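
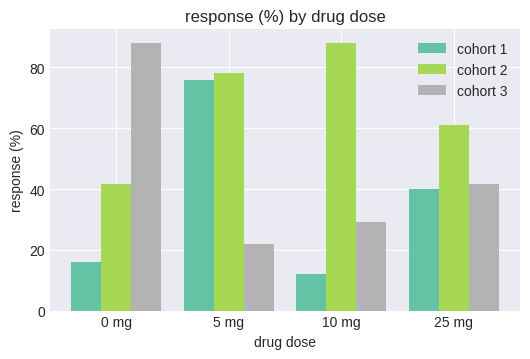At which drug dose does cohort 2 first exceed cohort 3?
0 mg: cohort 2 ≈ 40 vs cohort 3 ≈ 90 (not yet); 5 mg: cohort 2 ≈ 80 vs cohort 3 ≈ 20 (first crossover).

5 mg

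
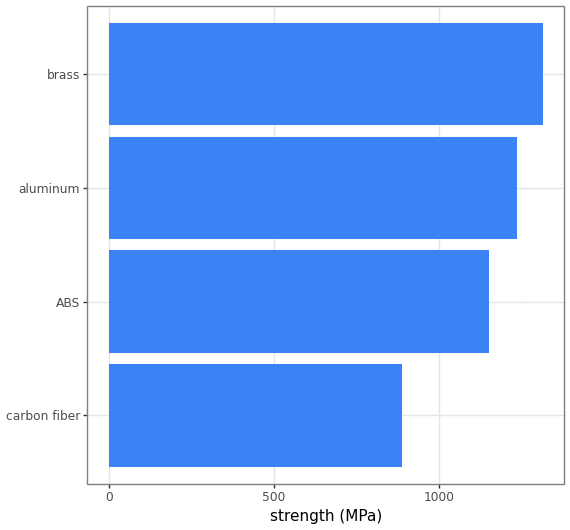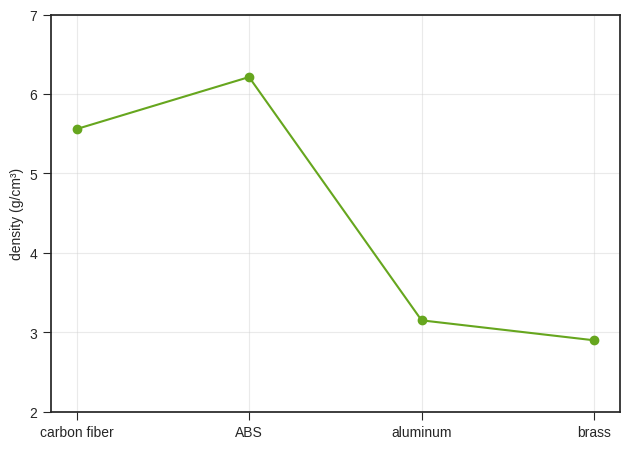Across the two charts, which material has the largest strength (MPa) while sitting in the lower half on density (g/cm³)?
brass

Chart 2 median density (g/cm³) ≈ 4; below-median materials: aluminum, brass. Among those, brass has the highest strength (MPa) (≈ 1400).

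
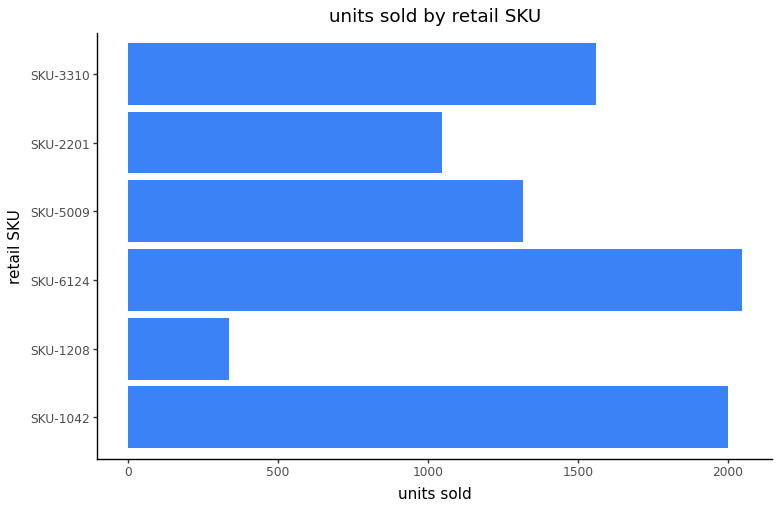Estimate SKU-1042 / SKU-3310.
SKU-1042 ≈ 2000, SKU-3310 ≈ 1600; 2000/1600 ≈ 1.25.

≈ 1.25×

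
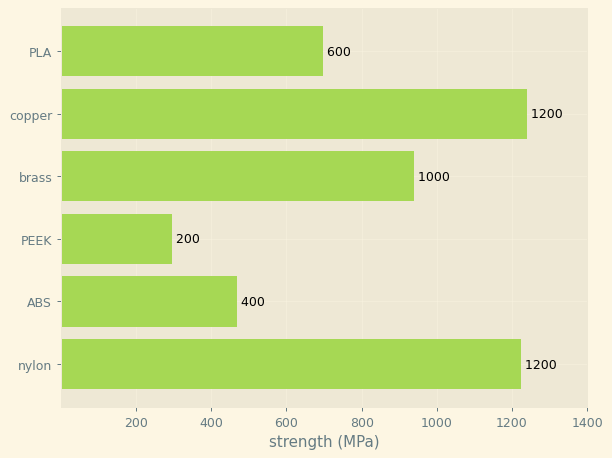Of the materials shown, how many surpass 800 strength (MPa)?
Above 800: copper, brass, nylon.

3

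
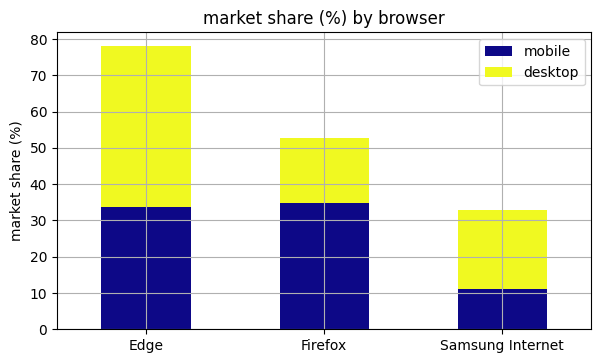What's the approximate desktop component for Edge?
≈ 50

desktop top ≈ 80, bottom ≈ 30; segment ≈ 50.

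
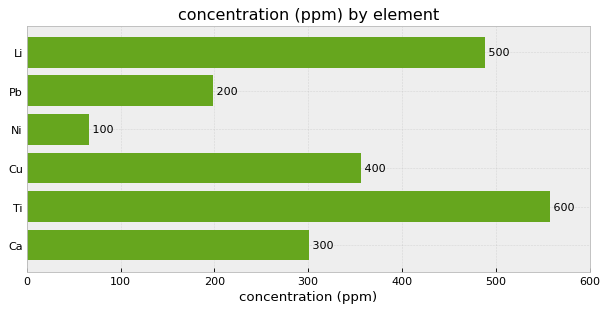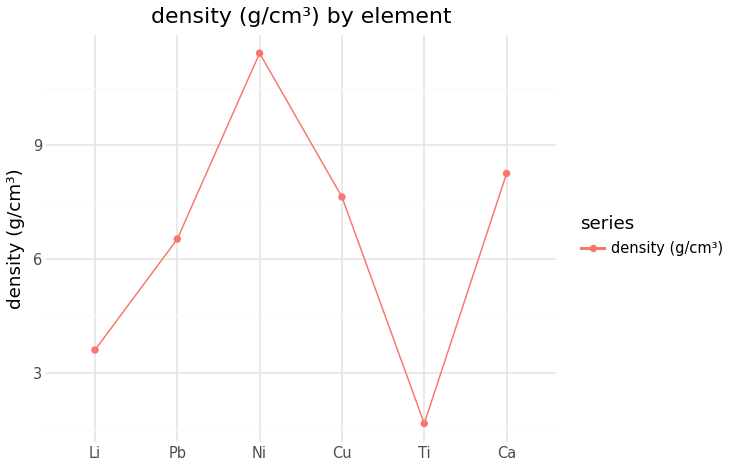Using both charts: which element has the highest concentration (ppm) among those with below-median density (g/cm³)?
Ti

Chart 2 median density (g/cm³) ≈ 8; below-median elements: Li, Pb, Ti. Among those, Ti has the highest concentration (ppm) (≈ 600).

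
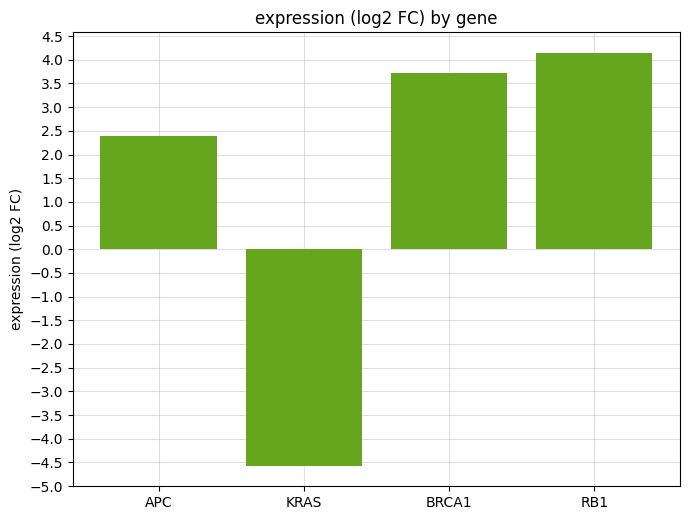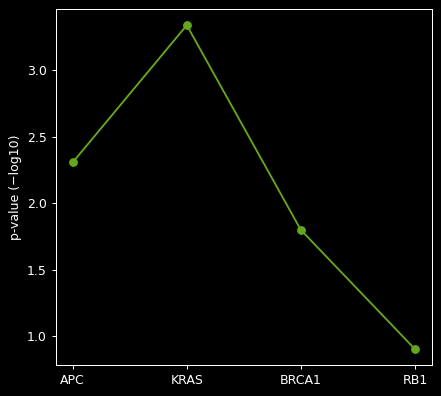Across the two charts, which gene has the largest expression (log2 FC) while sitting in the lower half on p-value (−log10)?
RB1

Chart 2 median p-value (−log10) ≈ 2; below-median genes: BRCA1, RB1. Among those, RB1 has the highest expression (log2 FC) (≈ 4).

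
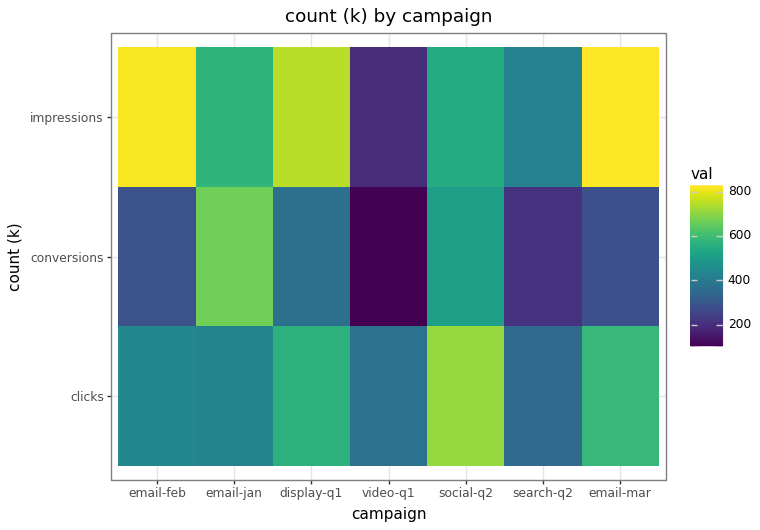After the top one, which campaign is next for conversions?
social-q2

Top 3 for conversions: email-jan ≈ 700, social-q2 ≈ 500, display-q1 ≈ 400.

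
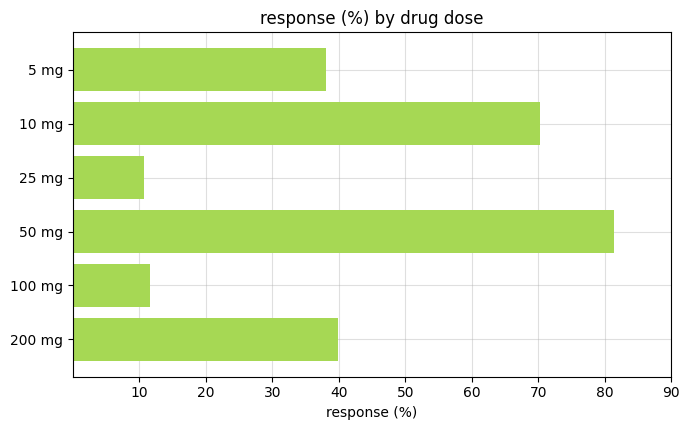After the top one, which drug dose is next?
10 mg

Top 3: 50 mg ≈ 80, 10 mg ≈ 70, 200 mg ≈ 40.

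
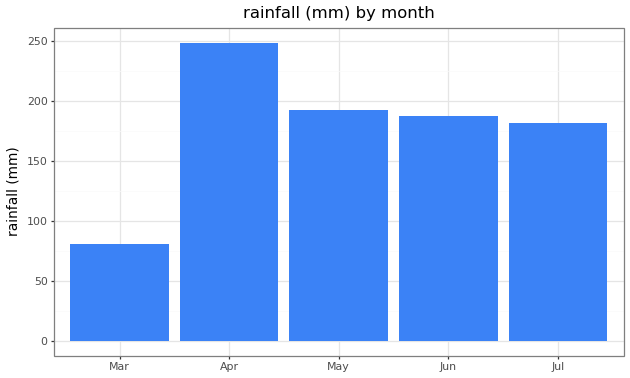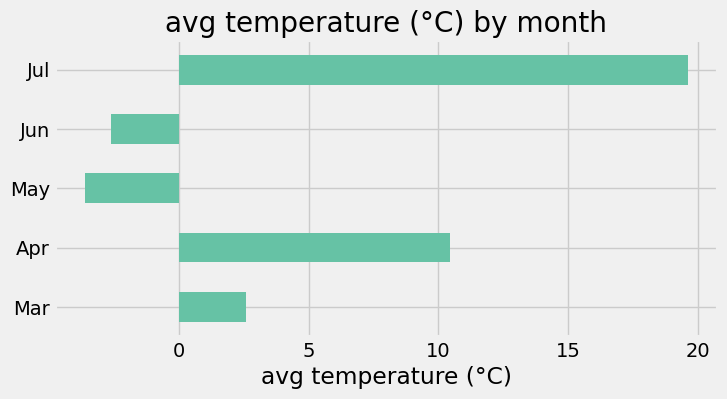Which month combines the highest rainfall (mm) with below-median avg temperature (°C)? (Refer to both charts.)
May

Chart 2 median avg temperature (°C) ≈ 2; below-median months: May, Jun. Among those, May has the highest rainfall (mm) (≈ 200).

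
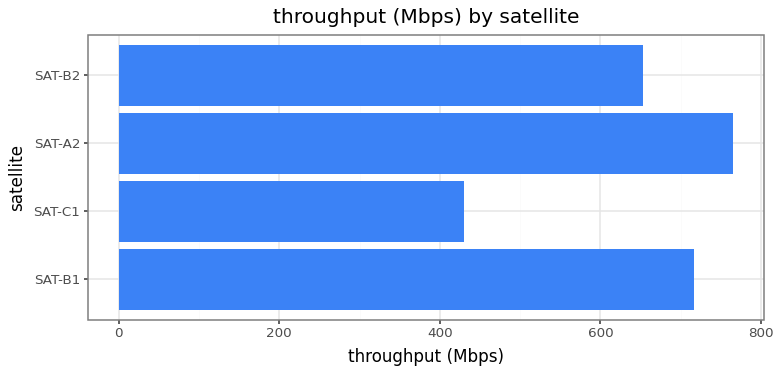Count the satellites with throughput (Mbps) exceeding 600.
Above 600: SAT-B1, SAT-A2, SAT-B2.

3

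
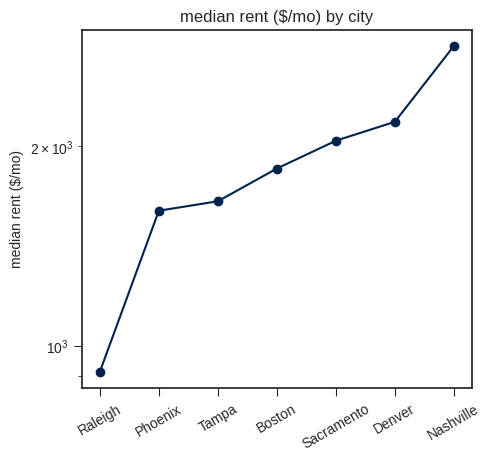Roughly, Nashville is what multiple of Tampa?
≈ 1.75×

Nashville ≈ 2800, Tampa ≈ 1600; 2800/1600 ≈ 1.75.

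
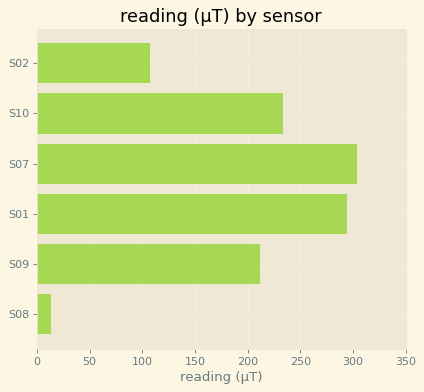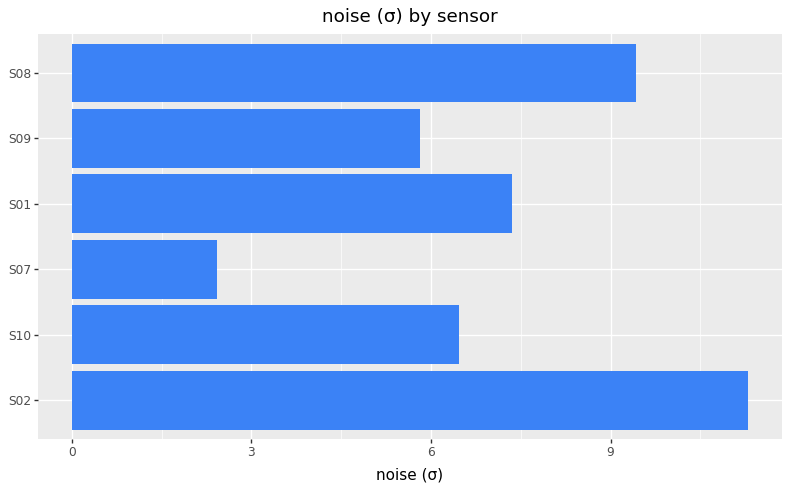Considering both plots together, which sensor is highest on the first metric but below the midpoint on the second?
Chart 2 median noise (σ) ≈ 6; below-median sensors: S10, S07, S09. Among those, S07 has the highest reading (µT) (≈ 300).

S07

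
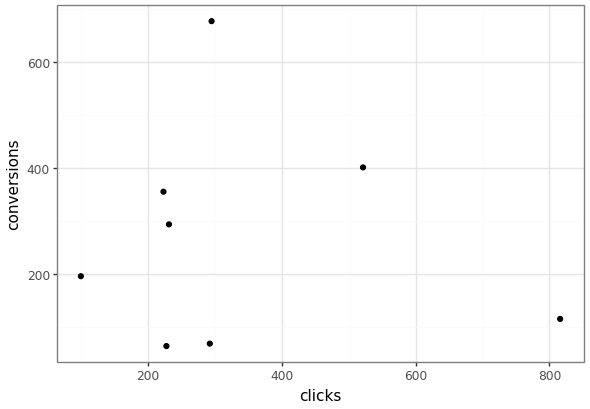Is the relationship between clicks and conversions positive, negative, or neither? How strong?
Points are roughly uncorrelated; weak (|r| ≈ 0.1).

no clear correlation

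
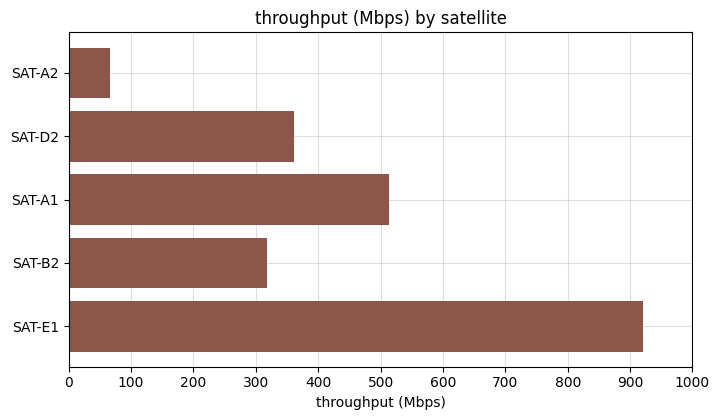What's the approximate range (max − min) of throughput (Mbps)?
≈ 800

Max SAT-E1 ≈ 900, min SAT-A2 ≈ 100; range ≈ 800.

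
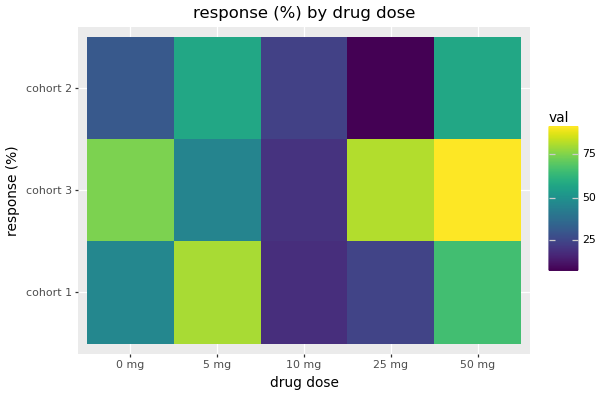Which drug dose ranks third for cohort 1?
0 mg

Top 4 for cohort 1: 5 mg ≈ 80, 50 mg ≈ 70, 0 mg ≈ 50, 25 mg ≈ 20.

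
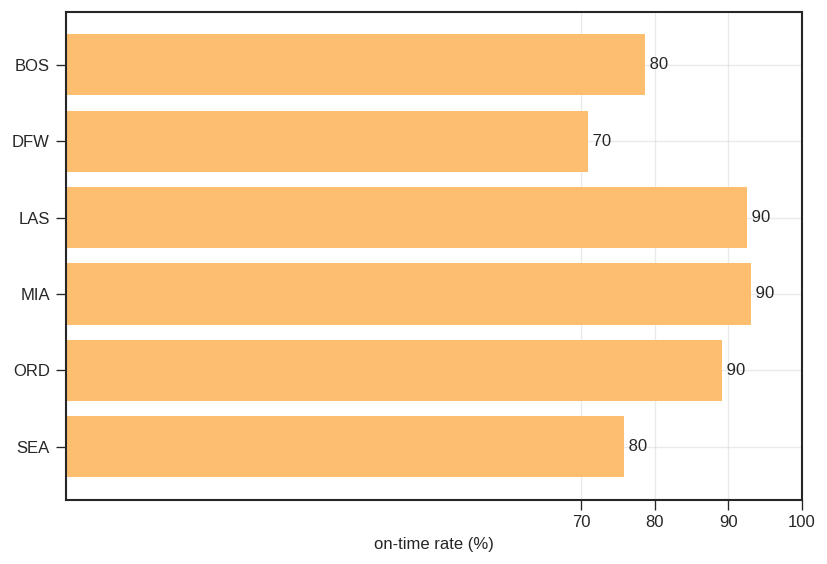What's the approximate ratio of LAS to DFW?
LAS ≈ 90, DFW ≈ 70; 90/70 ≈ 1.29.

≈ 1.29×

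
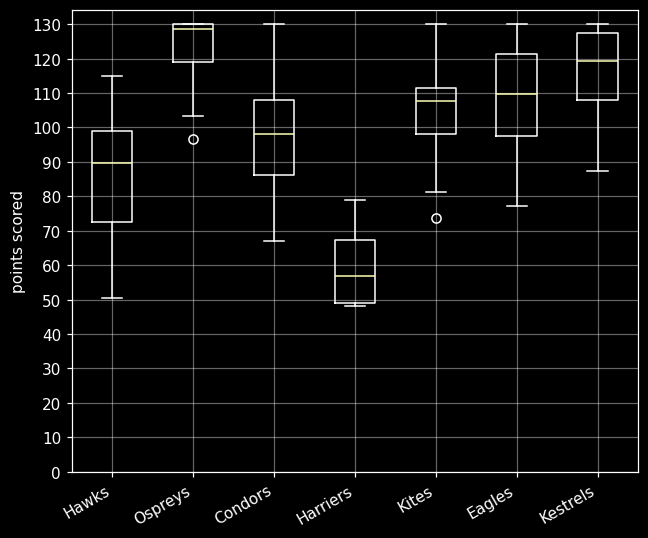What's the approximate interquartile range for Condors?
≈ 20

Q3 ≈ 110, Q1 ≈ 90; IQR ≈ 20.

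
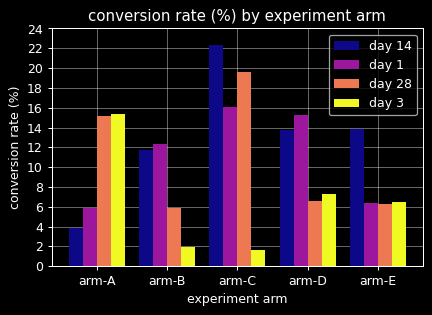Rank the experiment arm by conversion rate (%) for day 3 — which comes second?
arm-D

Top 3 for day 3: arm-A ≈ 16, arm-D ≈ 8, arm-E ≈ 6.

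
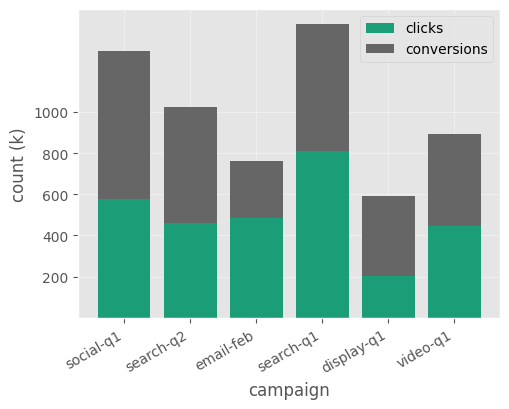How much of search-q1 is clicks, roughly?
≈ 800

clicks top ≈ 800, bottom ≈ 0; segment ≈ 800.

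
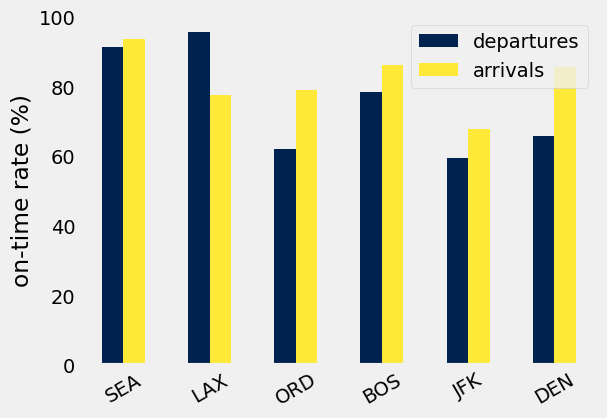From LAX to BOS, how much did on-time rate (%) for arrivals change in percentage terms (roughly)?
LAX ≈ 80, BOS ≈ 90; (90 − 80) / 80 ≈ +12.5%.

≈ +12.5%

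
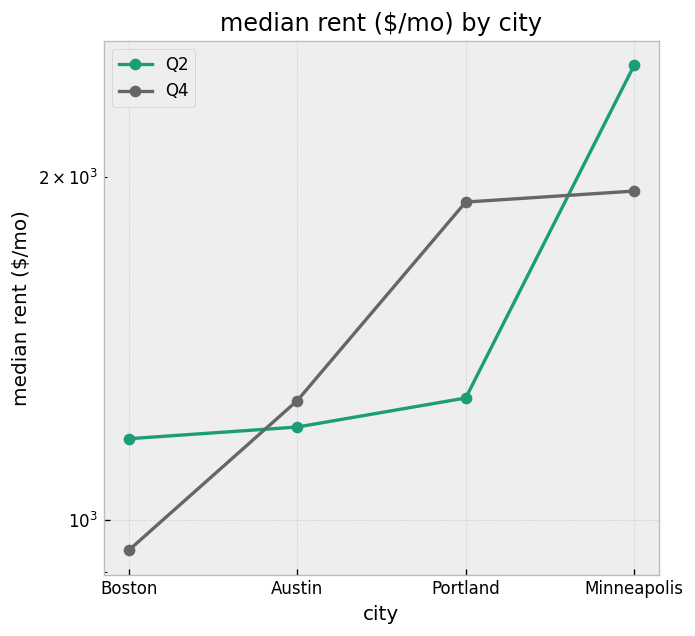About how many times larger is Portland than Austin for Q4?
≈ 1.67×

Portland ≈ 2000, Austin ≈ 1200; 2000/1200 ≈ 1.67.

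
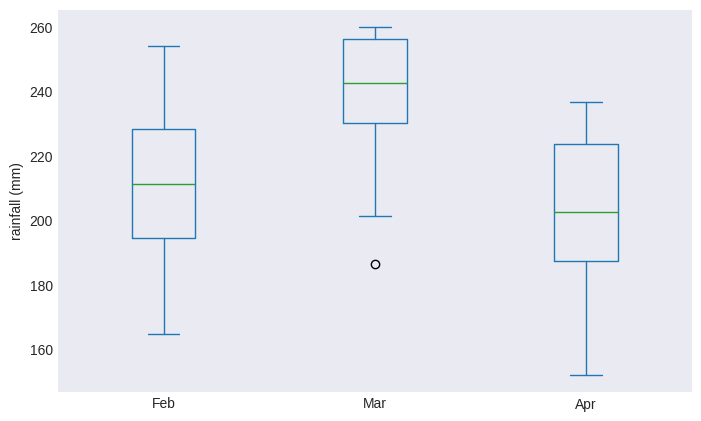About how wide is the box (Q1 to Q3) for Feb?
≈ 35

Q3 ≈ 230, Q1 ≈ 195; IQR ≈ 35.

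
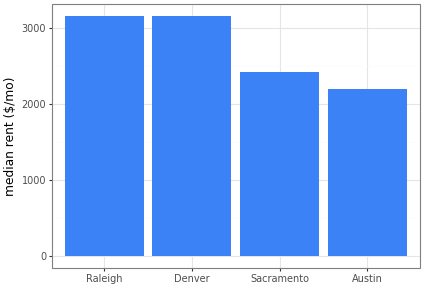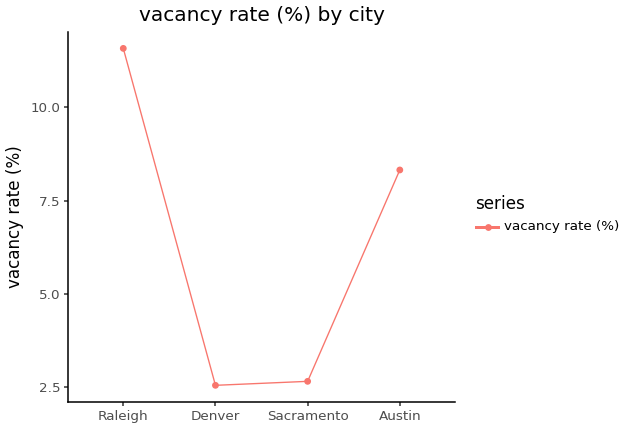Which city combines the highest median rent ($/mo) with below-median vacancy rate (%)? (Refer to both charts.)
Denver

Chart 2 median vacancy rate (%) ≈ 6; below-median cities: Denver, Sacramento. Among those, Denver has the highest median rent ($/mo) (≈ 3000).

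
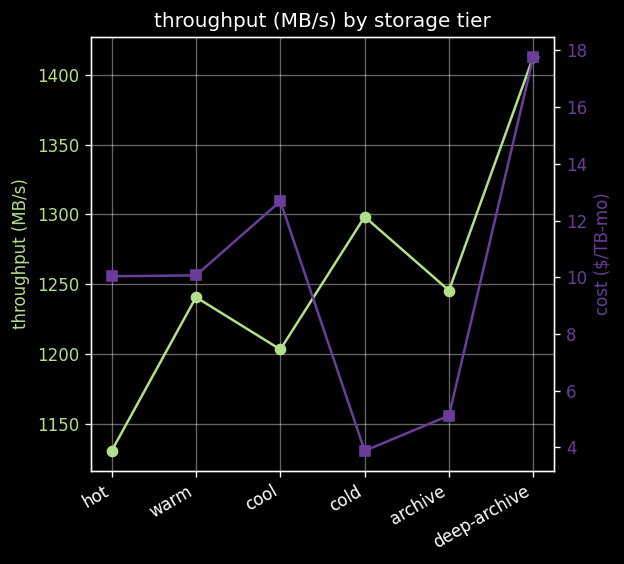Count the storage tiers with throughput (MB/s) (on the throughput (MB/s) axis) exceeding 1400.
1

Above 1400: deep-archive.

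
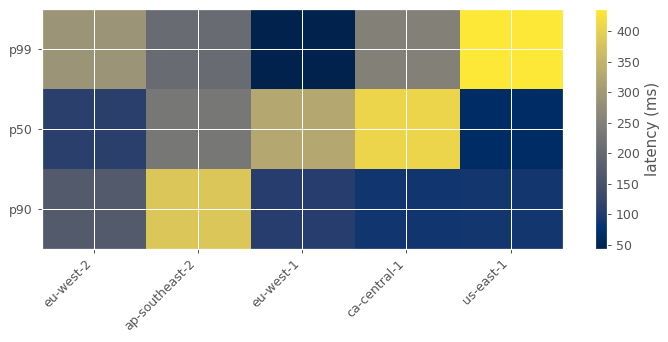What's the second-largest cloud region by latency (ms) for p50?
eu-west-1

Top 3 for p50: ca-central-1 ≈ 400, eu-west-1 ≈ 350, ap-southeast-2 ≈ 250.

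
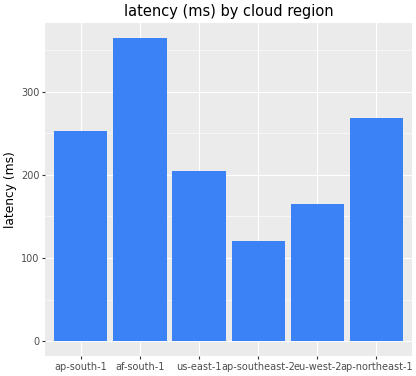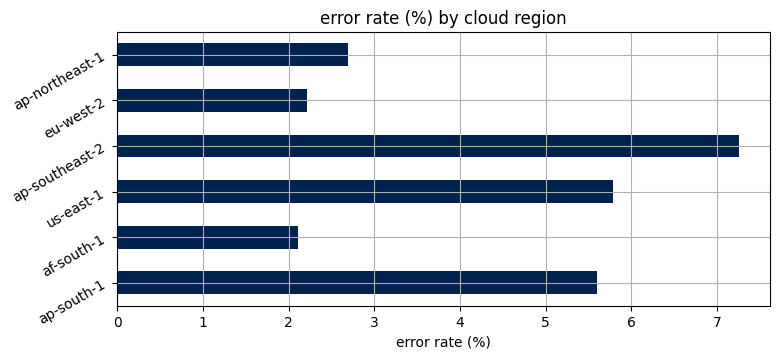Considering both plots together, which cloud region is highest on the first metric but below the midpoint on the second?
af-south-1

Chart 2 median error rate (%) ≈ 4; below-median cloud regions: af-south-1, eu-west-2, ap-northeast-1. Among those, af-south-1 has the highest latency (ms) (≈ 350).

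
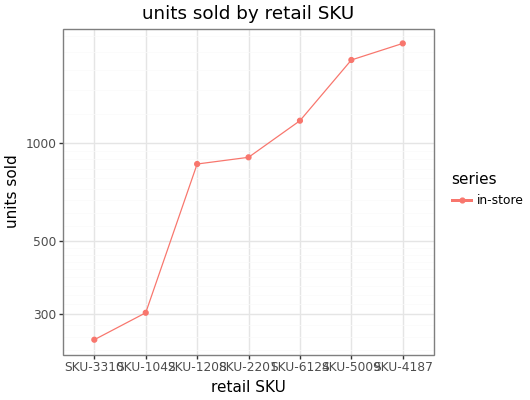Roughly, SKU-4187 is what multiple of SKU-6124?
≈ 1.67×

SKU-4187 ≈ 2000, SKU-6124 ≈ 1200; 2000/1200 ≈ 1.67.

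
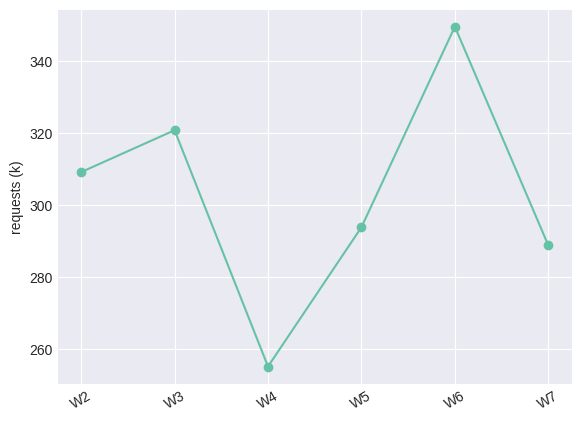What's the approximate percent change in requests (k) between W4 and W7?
≈ +11.5%

W4 ≈ 260, W7 ≈ 290; (290 − 260) / 260 ≈ +11.5%.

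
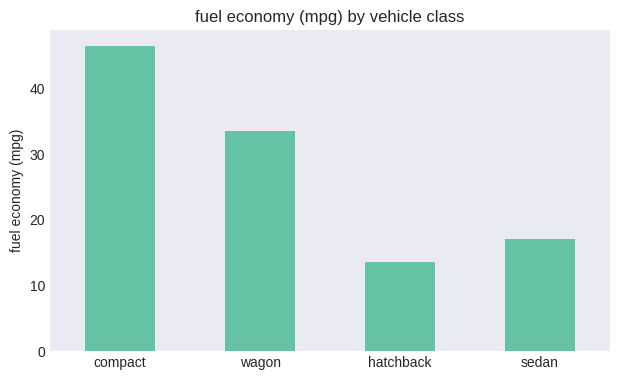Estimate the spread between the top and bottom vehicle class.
≈ 30

Max compact ≈ 45, min hatchback ≈ 15; range ≈ 30.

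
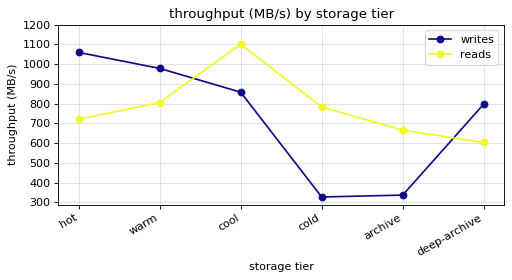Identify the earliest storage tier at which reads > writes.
cool

warm: reads ≈ 800 vs writes ≈ 1000 (not yet); cool: reads ≈ 1100 vs writes ≈ 900 (first crossover).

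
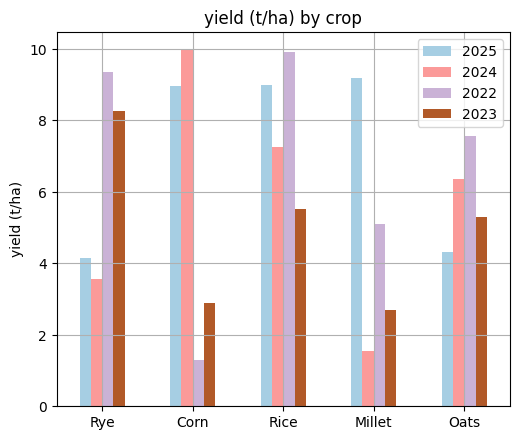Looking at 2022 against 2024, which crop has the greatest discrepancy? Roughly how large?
Corn: 2022 ≈ 1, 2024 ≈ 10 → gap ≈ 9. Next-largest (Rye) is only ≈ 5.

Corn, ≈ 9 t/ha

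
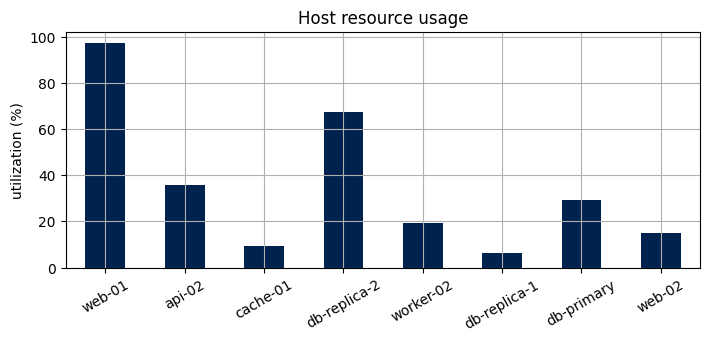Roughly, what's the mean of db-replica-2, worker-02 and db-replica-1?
≈ 33

(70 + 20 + 10) / 3 ≈ 33.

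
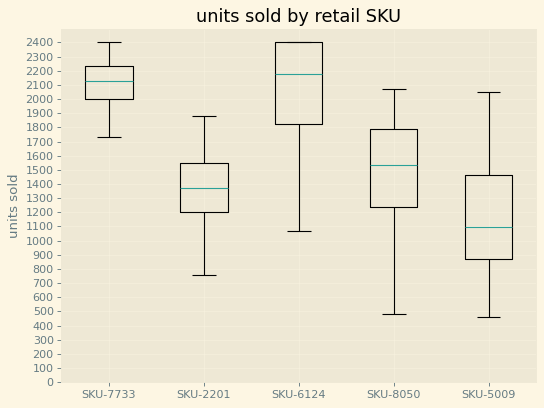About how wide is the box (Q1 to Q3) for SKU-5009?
Q3 ≈ 1500, Q1 ≈ 900; IQR ≈ 600.

≈ 600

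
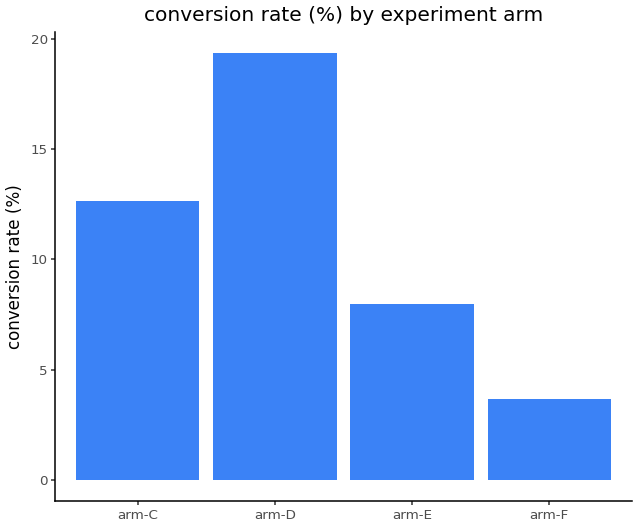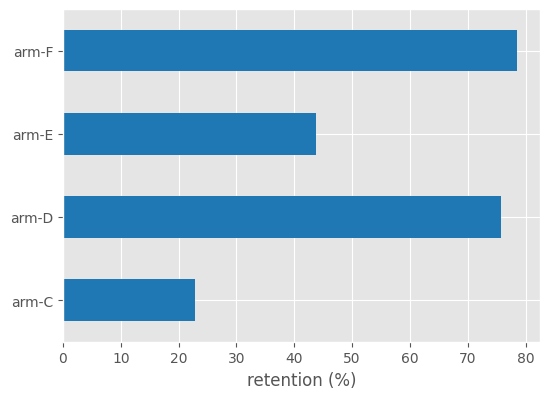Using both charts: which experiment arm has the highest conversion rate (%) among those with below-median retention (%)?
arm-C

Chart 2 median retention (%) ≈ 60; below-median experiment arms: arm-C, arm-E. Among those, arm-C has the highest conversion rate (%) (≈ 12).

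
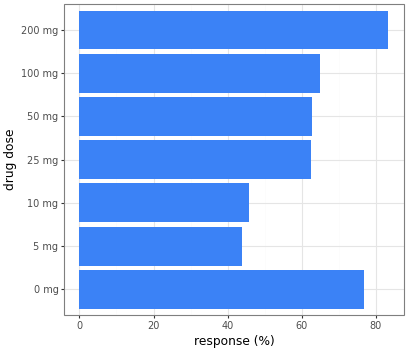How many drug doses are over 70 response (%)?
2

Above 70: 0 mg, 200 mg.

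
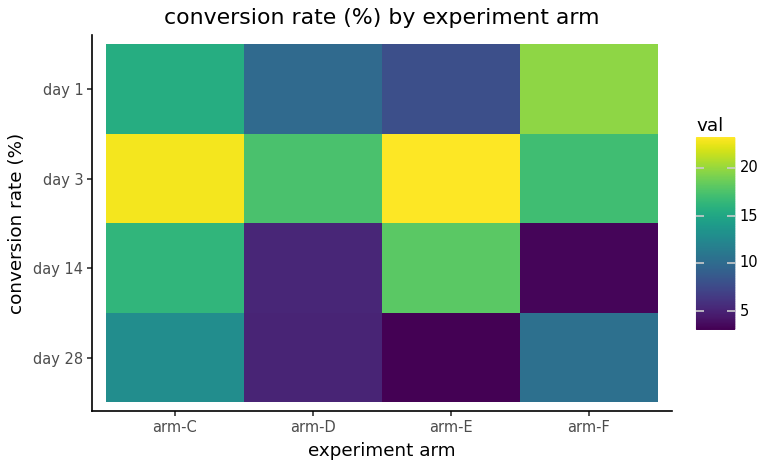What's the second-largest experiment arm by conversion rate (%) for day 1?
Top 3 for day 1: arm-F ≈ 20, arm-C ≈ 16, arm-D ≈ 10.

arm-C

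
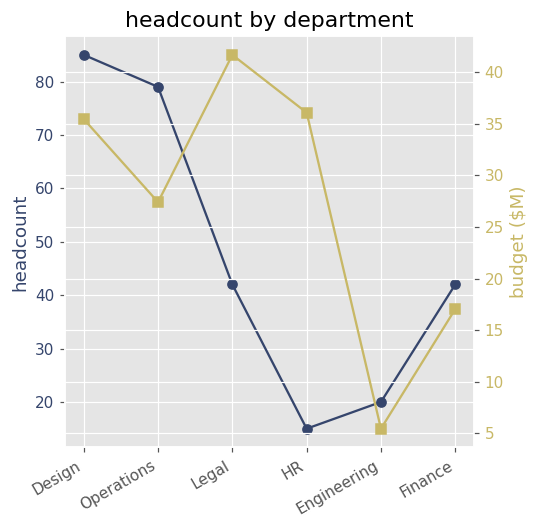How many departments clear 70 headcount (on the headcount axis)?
Above 70: Design, Operations.

2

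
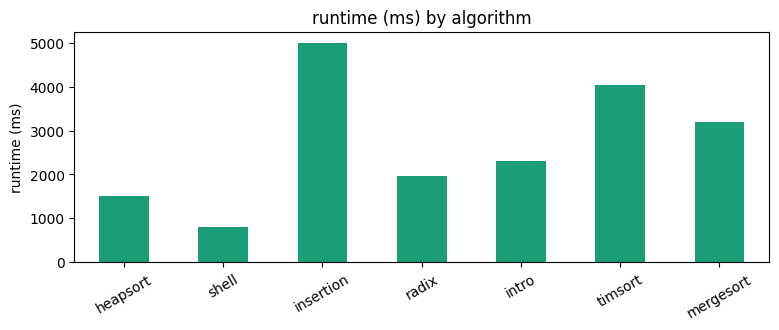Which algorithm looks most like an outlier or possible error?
insertion

insertion ≈ 5000; the rest sit between ≈ 1000 and ≈ 4000.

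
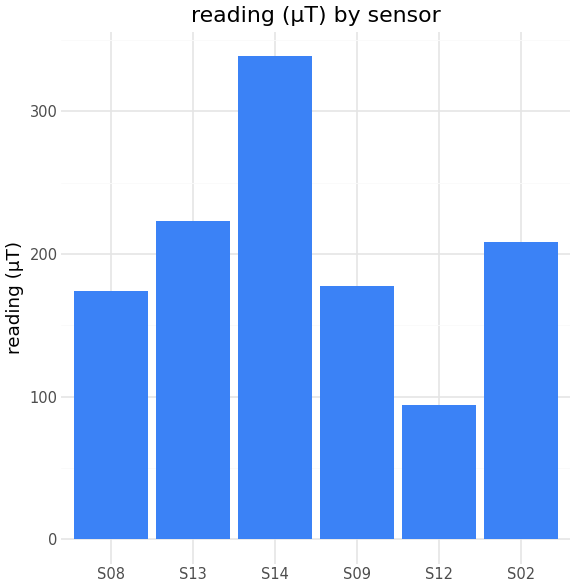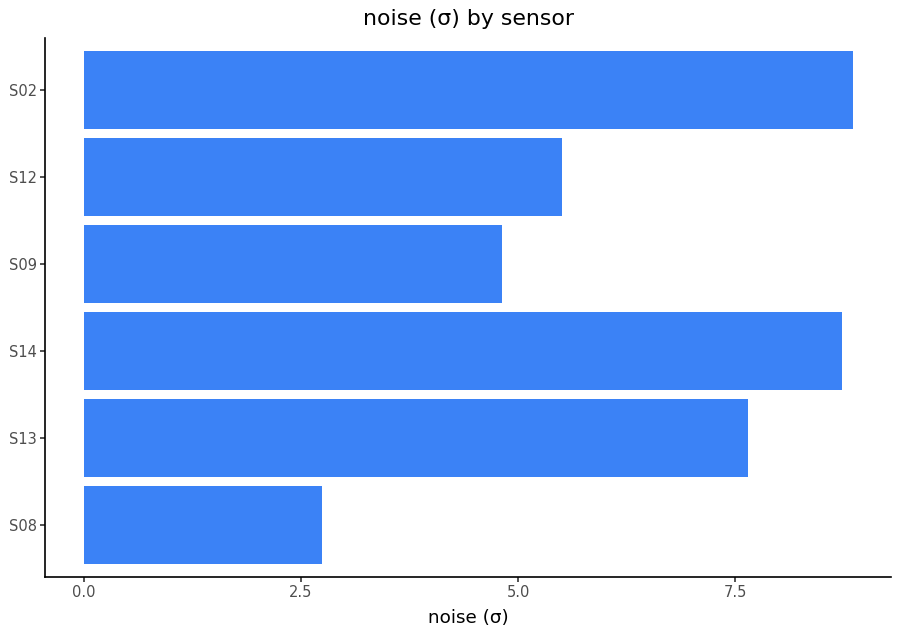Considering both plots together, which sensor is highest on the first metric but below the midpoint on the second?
S09

Chart 2 median noise (σ) ≈ 7; below-median sensors: S08, S09, S12. Among those, S09 has the highest reading (µT) (≈ 200).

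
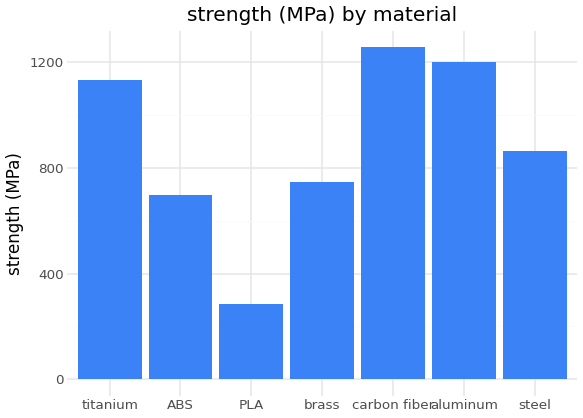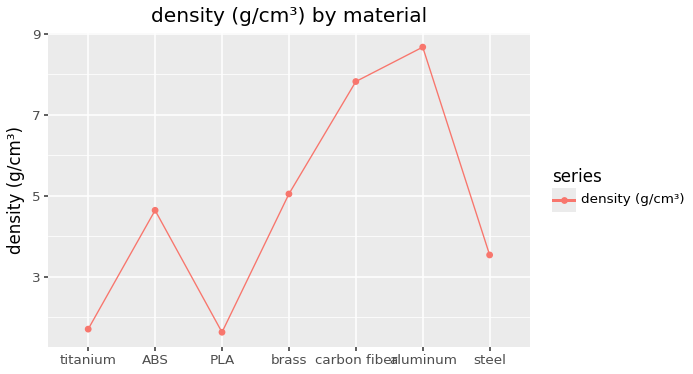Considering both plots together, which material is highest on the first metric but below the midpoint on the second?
Chart 2 median density (g/cm³) ≈ 5; below-median materials: titanium, PLA, steel. Among those, titanium has the highest strength (MPa) (≈ 1200).

titanium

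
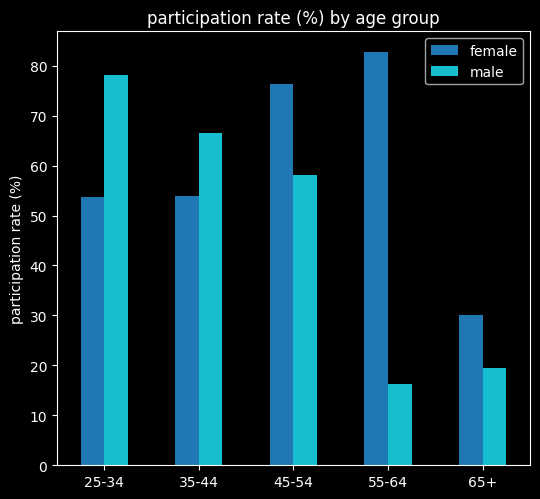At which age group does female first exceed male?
45-54

35-44: female ≈ 50 vs male ≈ 70 (not yet); 45-54: female ≈ 80 vs male ≈ 60 (first crossover).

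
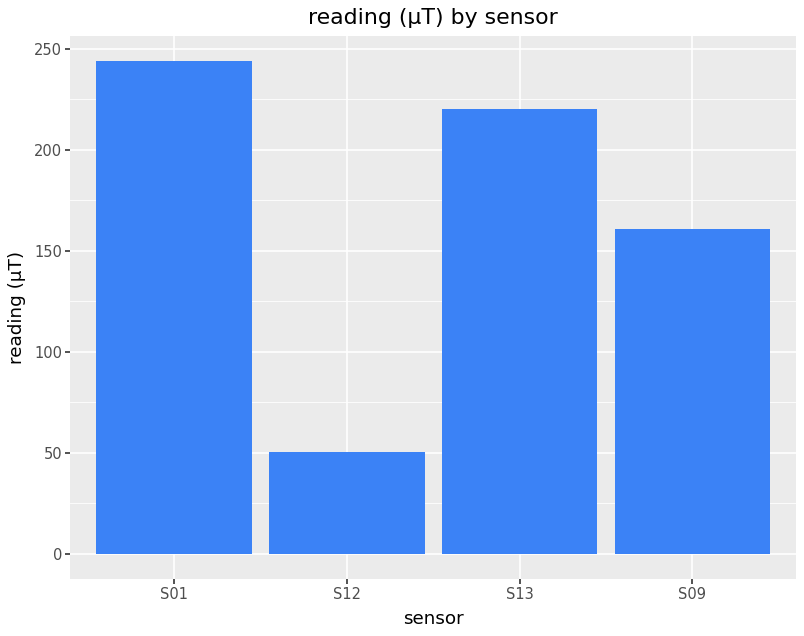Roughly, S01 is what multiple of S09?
≈ 1.67×

S01 ≈ 250, S09 ≈ 150; 250/150 ≈ 1.67.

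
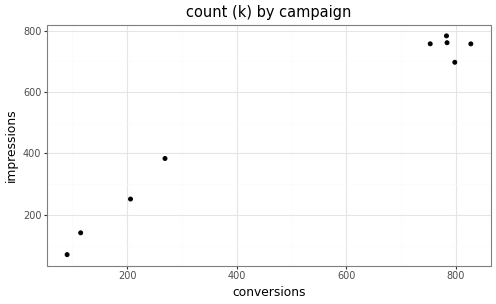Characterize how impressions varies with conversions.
Points are positively correlated; strong (|r| ≈ 1.0).

positive, strong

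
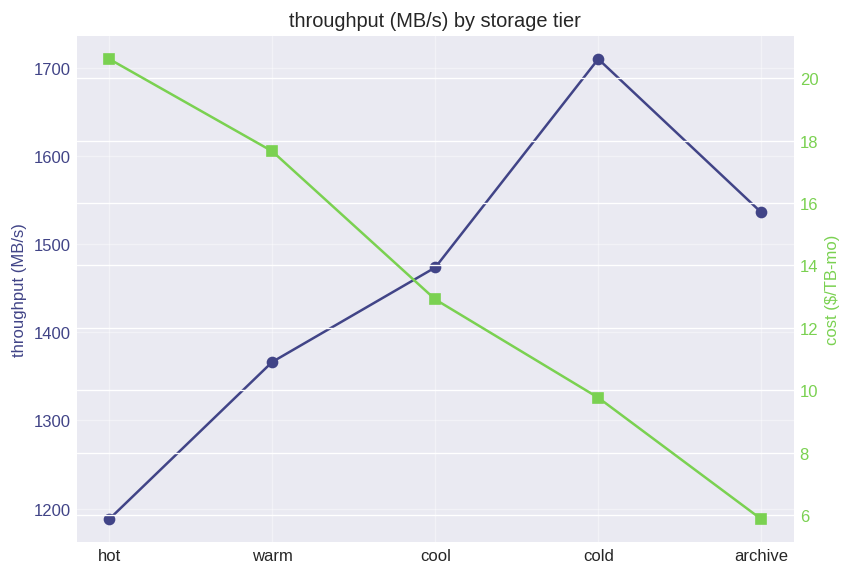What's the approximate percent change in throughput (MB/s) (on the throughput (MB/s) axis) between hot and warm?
hot ≈ 1200, warm ≈ 1350; (1350 − 1200) / 1200 ≈ +12.5%.

≈ +12.5%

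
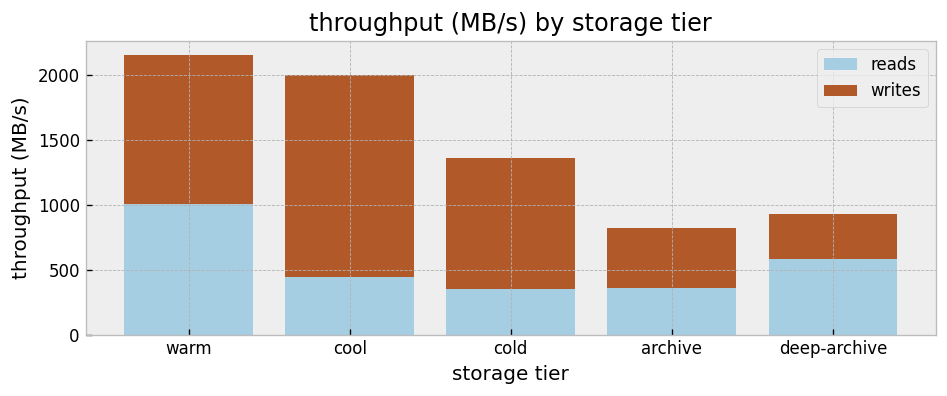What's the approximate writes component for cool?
writes top ≈ 2000, bottom ≈ 400; segment ≈ 1600.

≈ 1600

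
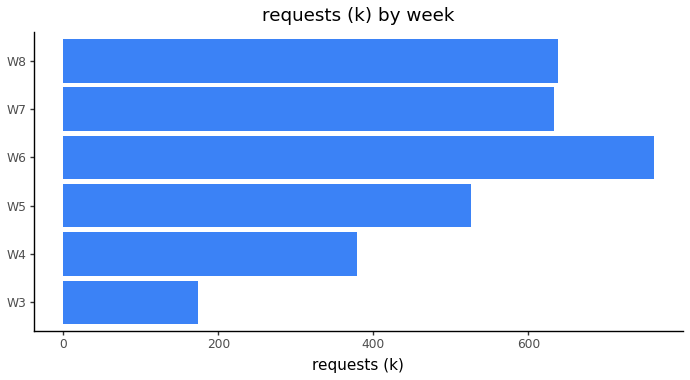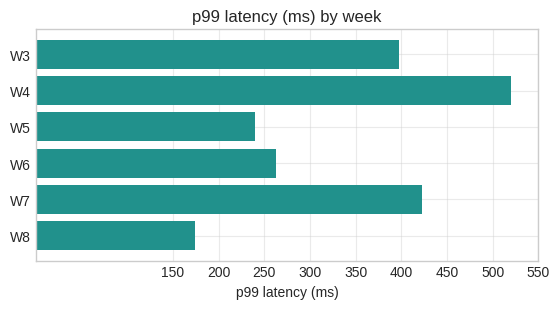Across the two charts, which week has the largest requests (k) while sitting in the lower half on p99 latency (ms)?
W6

Chart 2 median p99 latency (ms) ≈ 350; below-median weeks: W5, W6, W8. Among those, W6 has the highest requests (k) (≈ 800).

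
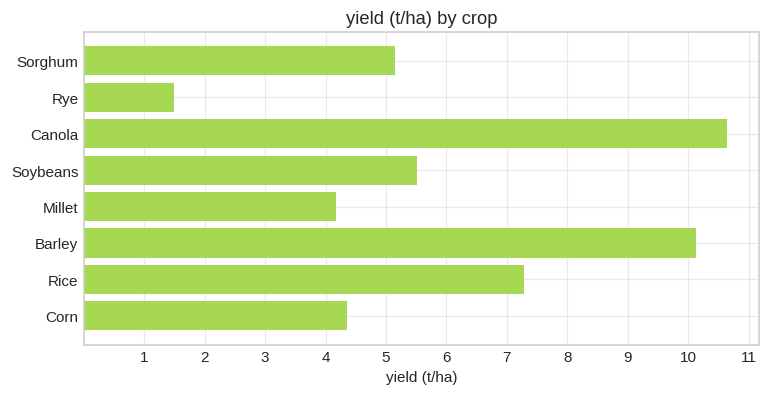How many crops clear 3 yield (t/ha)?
7

Above 3: Sorghum, Canola, Soybeans, Millet, Barley, Rice, Corn.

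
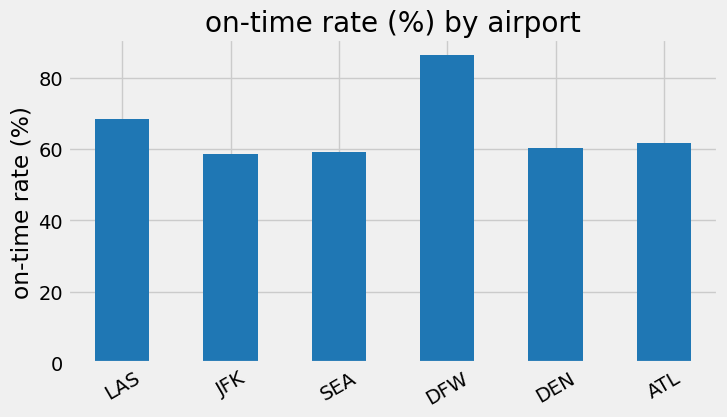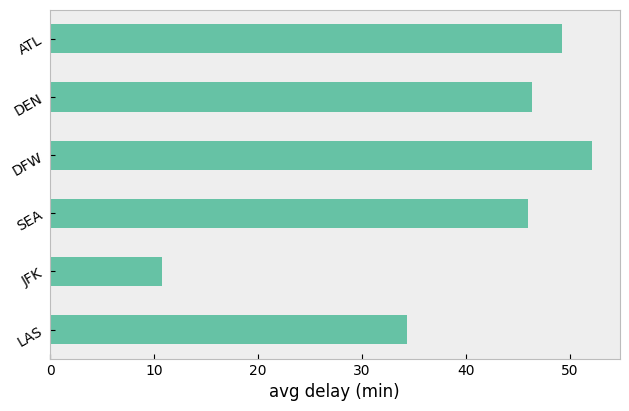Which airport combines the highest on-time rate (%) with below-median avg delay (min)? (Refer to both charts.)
LAS

Chart 2 median avg delay (min) ≈ 45; below-median airports: LAS, JFK, SEA. Among those, LAS has the highest on-time rate (%) (≈ 70).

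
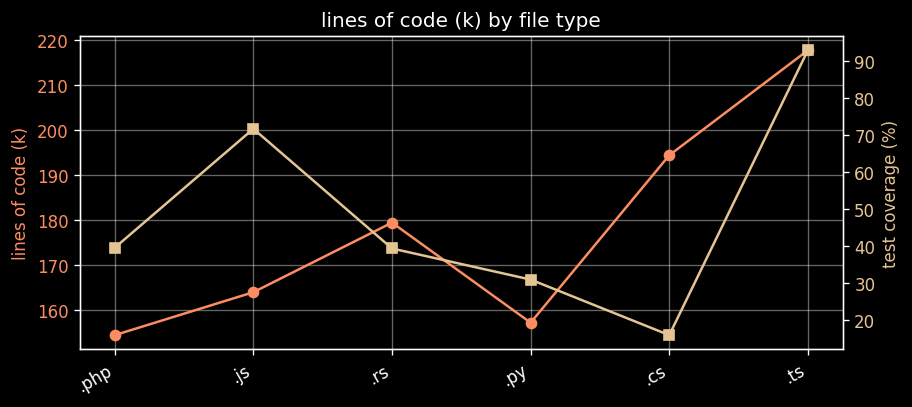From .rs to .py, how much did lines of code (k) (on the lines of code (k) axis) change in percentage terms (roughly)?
≈ -11.1%

.rs ≈ 180, .py ≈ 160; (160 − 180) / 180 ≈ -11.1%.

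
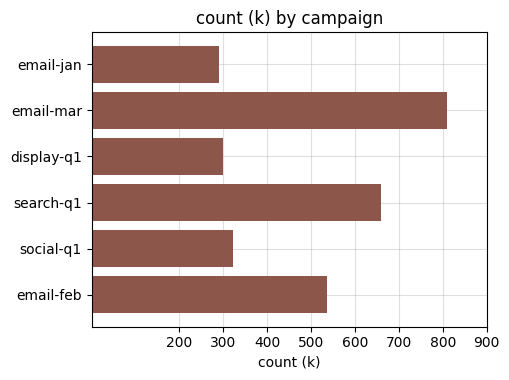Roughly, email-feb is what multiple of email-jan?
≈ 1.67×

email-feb ≈ 500, email-jan ≈ 300; 500/300 ≈ 1.67.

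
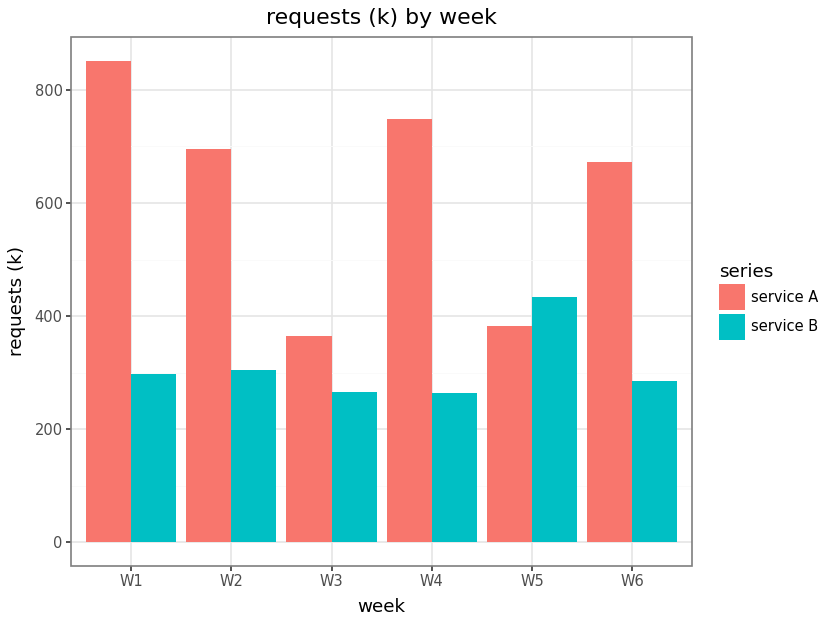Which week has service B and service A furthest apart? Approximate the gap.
W1: service B ≈ 300, service A ≈ 900 → gap ≈ 600. Next-largest (W4) is only ≈ 400.

W1, ≈ 600 k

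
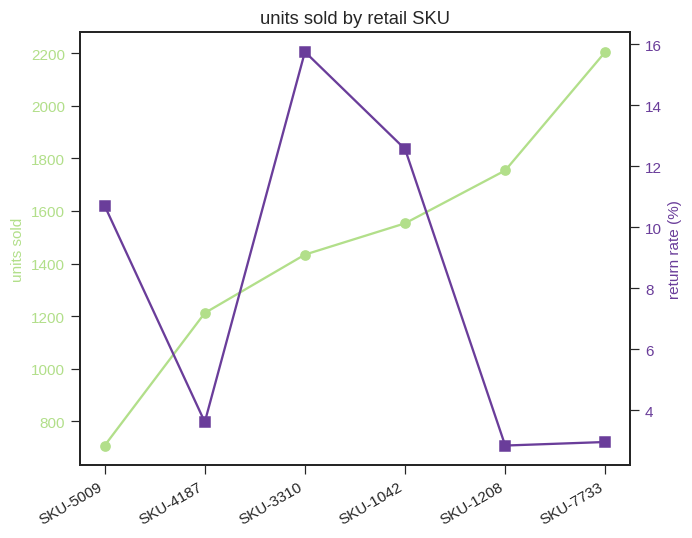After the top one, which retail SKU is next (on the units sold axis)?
Top 3 (on the units sold axis): SKU-7733 ≈ 2200, SKU-1208 ≈ 1800, SKU-1042 ≈ 1600.

SKU-1208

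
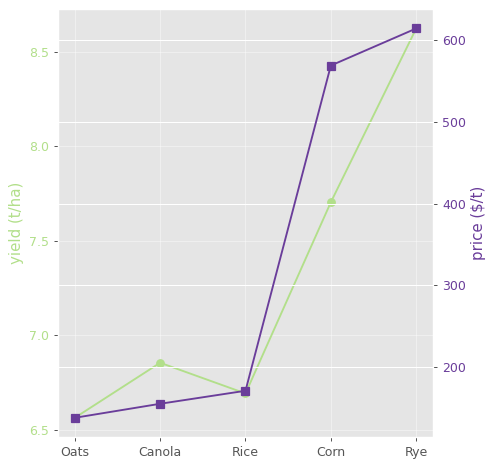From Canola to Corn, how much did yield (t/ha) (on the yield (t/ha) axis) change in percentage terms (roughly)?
≈ +14.7%

Canola ≈ 6.8, Corn ≈ 7.8; (7.8 − 6.8) / 6.8 ≈ +14.7%.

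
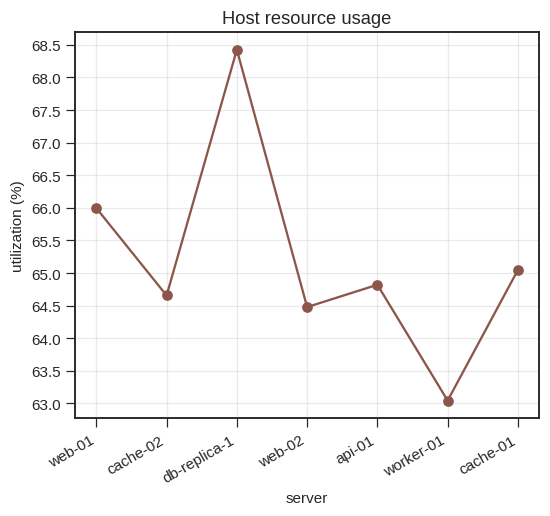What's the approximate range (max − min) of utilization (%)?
Max db-replica-1 ≈ 68.5, min worker-01 ≈ 63.0; range ≈ 5.5.

≈ 5.5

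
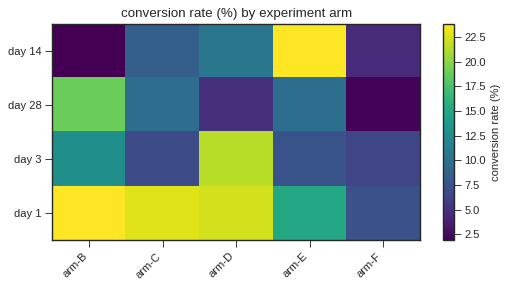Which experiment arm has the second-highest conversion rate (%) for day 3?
arm-B

Top 3 for day 3: arm-D ≈ 22, arm-B ≈ 12, arm-E ≈ 8.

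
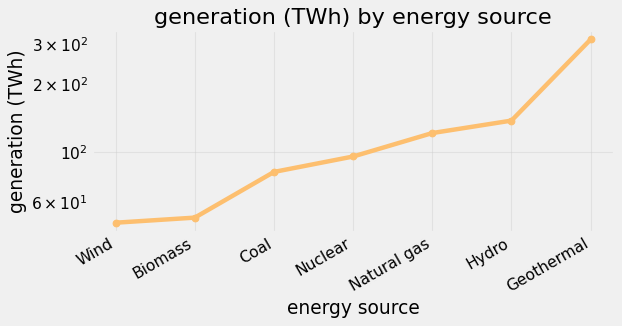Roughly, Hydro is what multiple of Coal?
Hydro ≈ 125, Coal ≈ 75; 125/75 ≈ 1.67.

≈ 1.67×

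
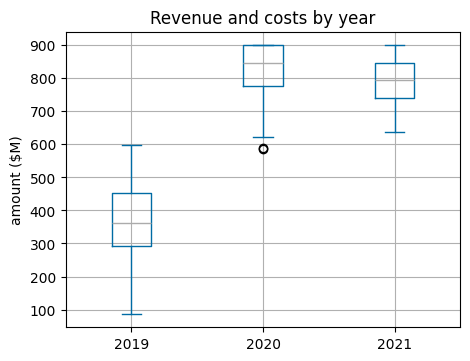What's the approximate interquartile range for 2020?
Q3 ≈ 900, Q1 ≈ 800; IQR ≈ 100.

≈ 100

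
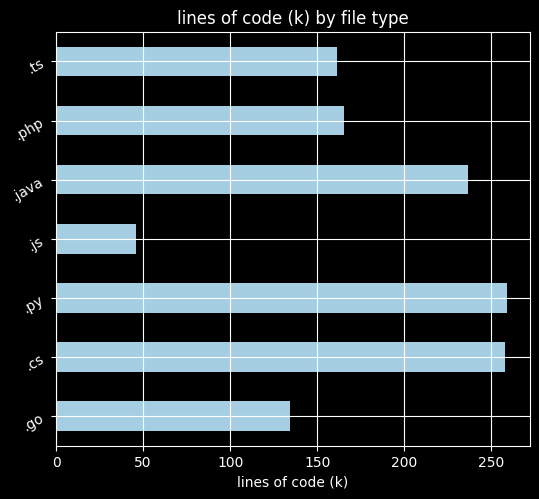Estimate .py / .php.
≈ 1.43×

.py ≈ 250, .php ≈ 175; 250/175 ≈ 1.43.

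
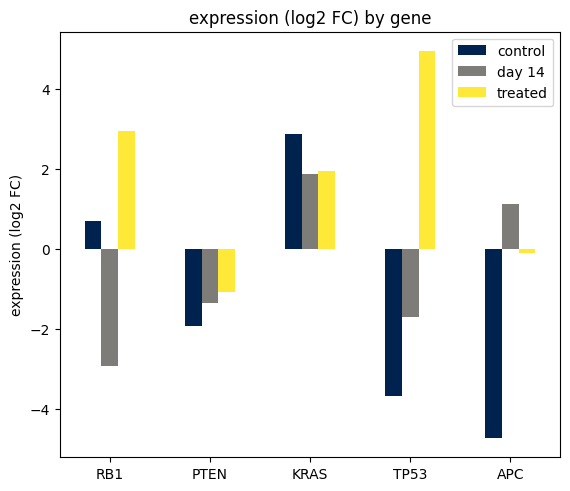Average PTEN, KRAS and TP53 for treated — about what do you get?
≈ 2

(-1 + 2 + 5) / 3 ≈ 2.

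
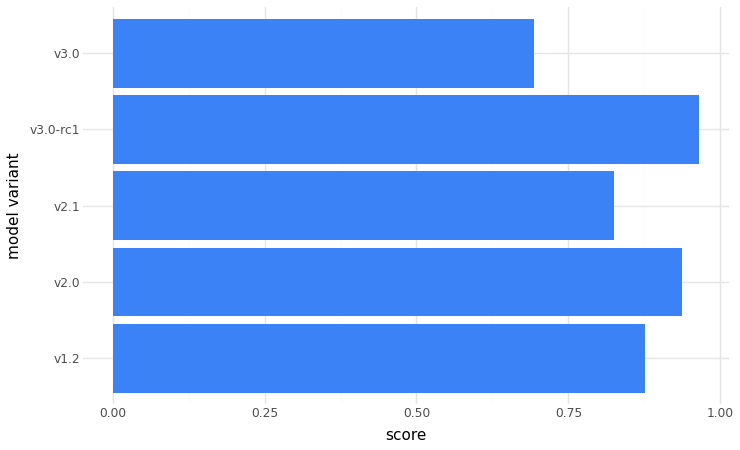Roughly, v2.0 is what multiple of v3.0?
v2.0 ≈ 0.9, v3.0 ≈ 0.7; 0.9/0.7 ≈ 1.29.

≈ 1.29×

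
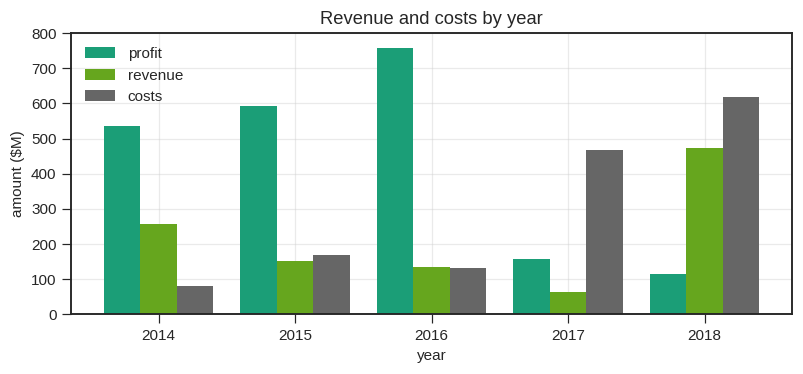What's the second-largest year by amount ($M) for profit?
Top 3 for profit: 2016 ≈ 800, 2015 ≈ 600, 2014 ≈ 500.

2015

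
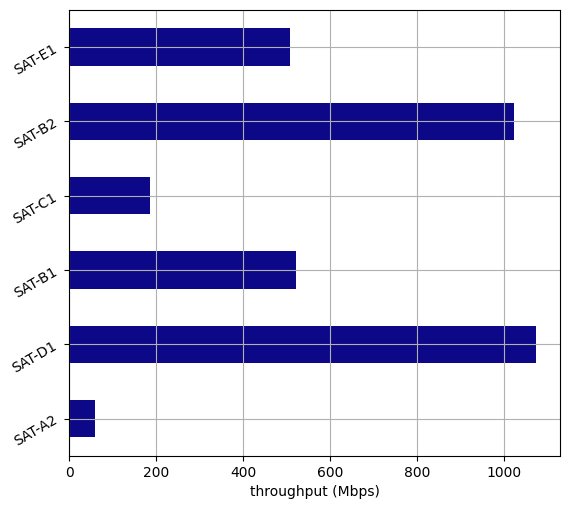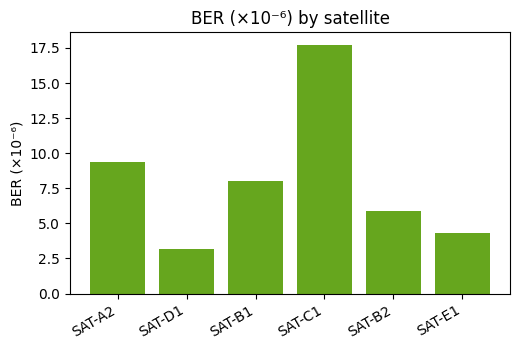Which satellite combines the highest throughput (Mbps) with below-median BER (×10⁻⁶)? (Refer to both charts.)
SAT-D1

Chart 2 median BER (×10⁻⁶) ≈ 6; below-median satellites: SAT-D1, SAT-B2, SAT-E1. Among those, SAT-D1 has the highest throughput (Mbps) (≈ 1100).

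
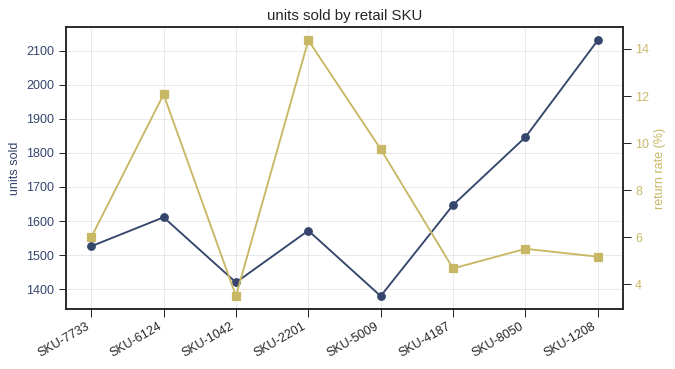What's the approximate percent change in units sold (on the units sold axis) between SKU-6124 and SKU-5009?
≈ -12.5%

SKU-6124 ≈ 1600, SKU-5009 ≈ 1400; (1400 − 1600) / 1600 ≈ -12.5%.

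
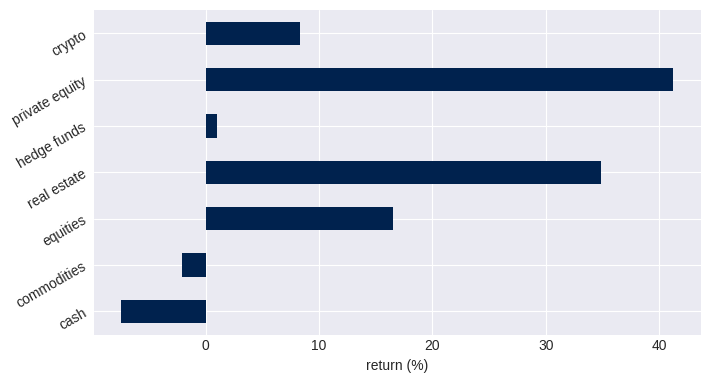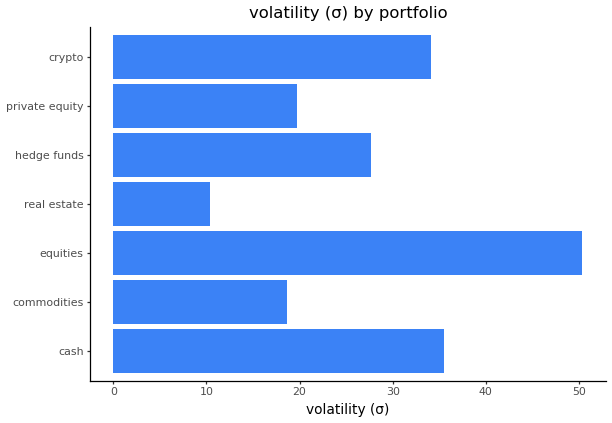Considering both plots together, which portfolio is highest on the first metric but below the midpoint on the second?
Chart 2 median volatility (σ) ≈ 30; below-median portfolios: commodities, real estate, private equity. Among those, private equity has the highest return (%) (≈ 40).

private equity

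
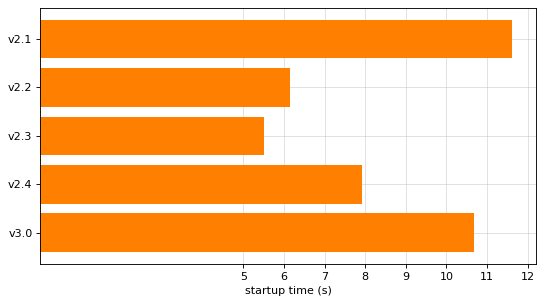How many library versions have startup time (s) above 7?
3

Above 7: v2.1, v2.4, v3.0.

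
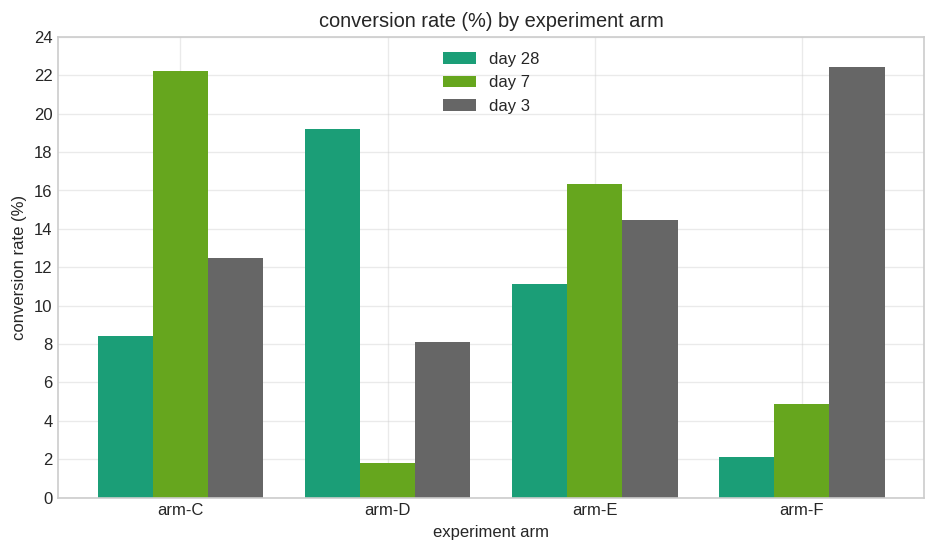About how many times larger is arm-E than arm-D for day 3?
≈ 1.75×

arm-E ≈ 14, arm-D ≈ 8; 14/8 ≈ 1.75.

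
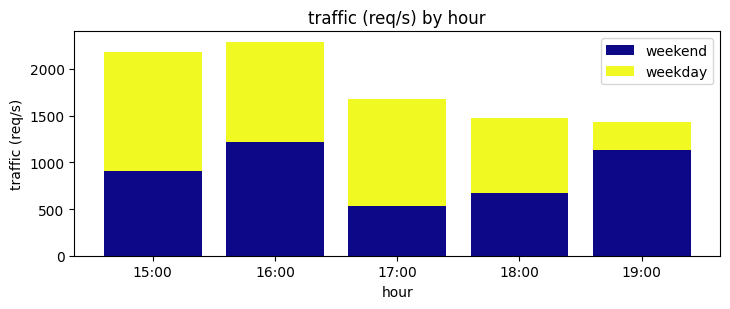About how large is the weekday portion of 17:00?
weekday top ≈ 1600, bottom ≈ 600; segment ≈ 1000.

≈ 1000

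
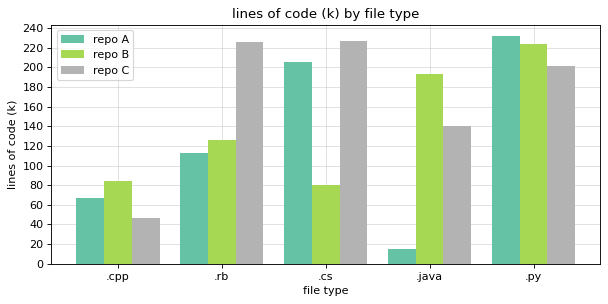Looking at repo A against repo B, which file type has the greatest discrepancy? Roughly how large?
.java, ≈ 180 k

.java: repo A ≈ 20, repo B ≈ 200 → gap ≈ 180. Next-largest (.cs) is only ≈ 120.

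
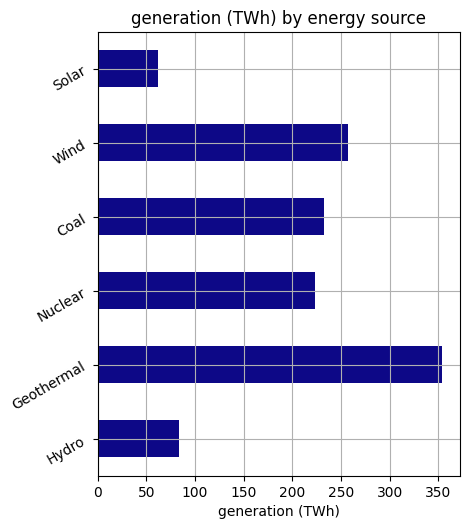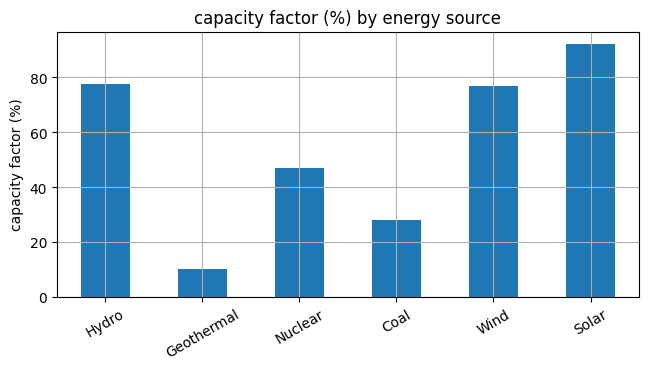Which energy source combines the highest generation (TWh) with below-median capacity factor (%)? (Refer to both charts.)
Geothermal

Chart 2 median capacity factor (%) ≈ 60; below-median energy sources: Geothermal, Nuclear, Coal. Among those, Geothermal has the highest generation (TWh) (≈ 350).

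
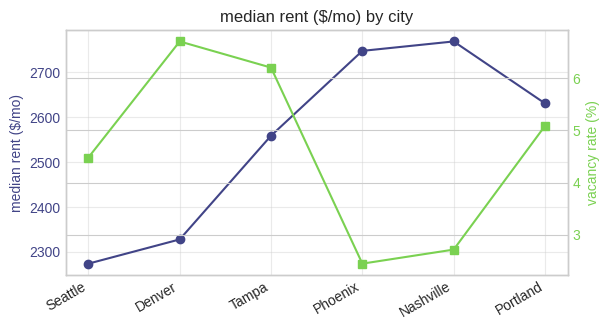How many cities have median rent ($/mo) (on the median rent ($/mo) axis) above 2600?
3

Above 2600: Phoenix, Nashville, Portland.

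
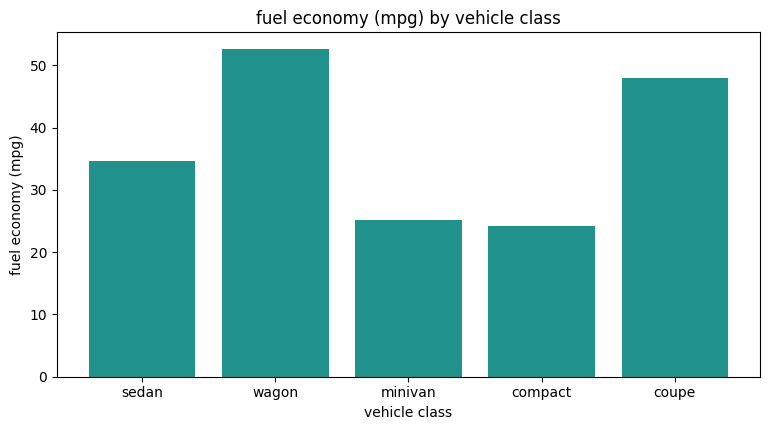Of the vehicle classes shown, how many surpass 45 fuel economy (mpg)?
Above 45: wagon, coupe.

2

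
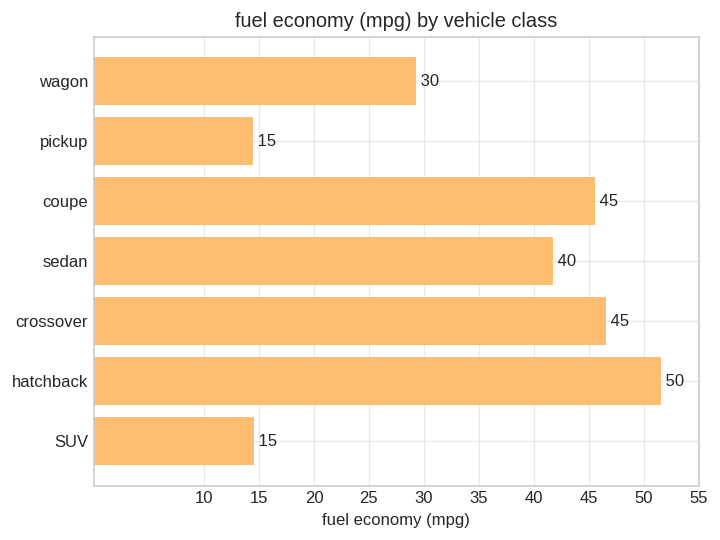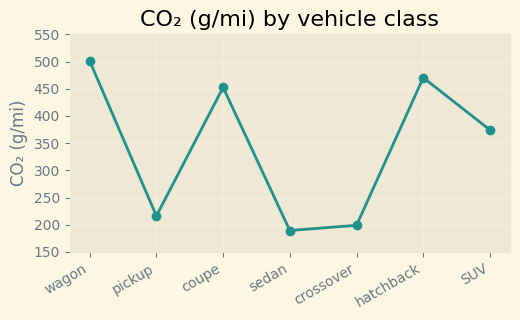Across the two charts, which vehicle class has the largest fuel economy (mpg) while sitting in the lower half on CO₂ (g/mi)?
Chart 2 median CO₂ (g/mi) ≈ 350; below-median vehicle classes: pickup, sedan, crossover. Among those, crossover has the highest fuel economy (mpg) (≈ 45).

crossover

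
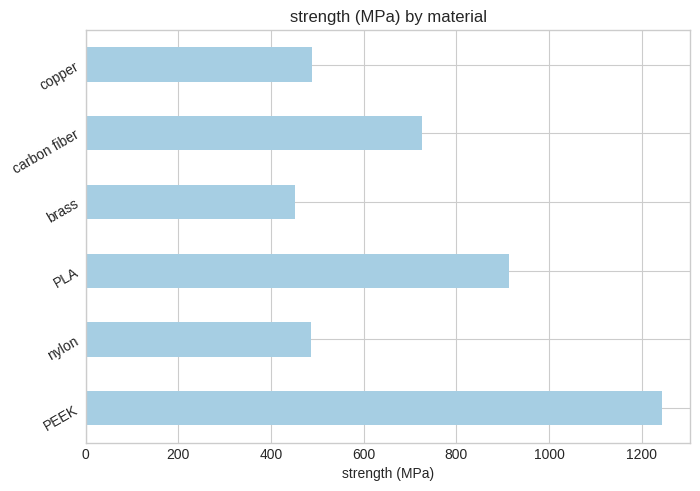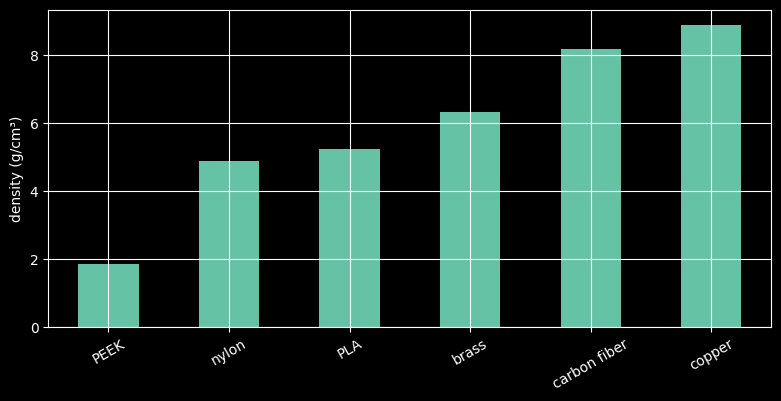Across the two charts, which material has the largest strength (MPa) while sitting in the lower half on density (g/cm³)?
Chart 2 median density (g/cm³) ≈ 6; below-median materials: PEEK, nylon, PLA. Among those, PEEK has the highest strength (MPa) (≈ 1200).

PEEK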